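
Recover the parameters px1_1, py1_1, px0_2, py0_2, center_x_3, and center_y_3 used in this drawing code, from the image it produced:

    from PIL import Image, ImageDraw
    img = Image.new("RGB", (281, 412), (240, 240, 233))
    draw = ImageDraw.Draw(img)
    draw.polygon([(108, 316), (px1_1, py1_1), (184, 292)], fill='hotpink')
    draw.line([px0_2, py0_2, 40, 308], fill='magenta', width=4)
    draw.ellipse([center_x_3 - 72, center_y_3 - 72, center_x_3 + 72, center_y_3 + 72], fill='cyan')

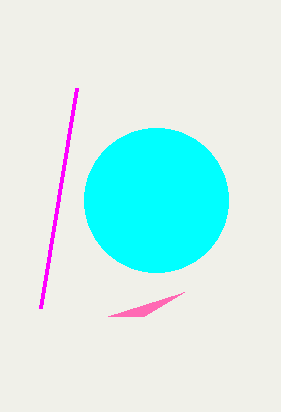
px1_1 = 144; py1_1 = 316; px0_2 = 76; py0_2 = 88; center_x_3 = 156; center_y_3 = 200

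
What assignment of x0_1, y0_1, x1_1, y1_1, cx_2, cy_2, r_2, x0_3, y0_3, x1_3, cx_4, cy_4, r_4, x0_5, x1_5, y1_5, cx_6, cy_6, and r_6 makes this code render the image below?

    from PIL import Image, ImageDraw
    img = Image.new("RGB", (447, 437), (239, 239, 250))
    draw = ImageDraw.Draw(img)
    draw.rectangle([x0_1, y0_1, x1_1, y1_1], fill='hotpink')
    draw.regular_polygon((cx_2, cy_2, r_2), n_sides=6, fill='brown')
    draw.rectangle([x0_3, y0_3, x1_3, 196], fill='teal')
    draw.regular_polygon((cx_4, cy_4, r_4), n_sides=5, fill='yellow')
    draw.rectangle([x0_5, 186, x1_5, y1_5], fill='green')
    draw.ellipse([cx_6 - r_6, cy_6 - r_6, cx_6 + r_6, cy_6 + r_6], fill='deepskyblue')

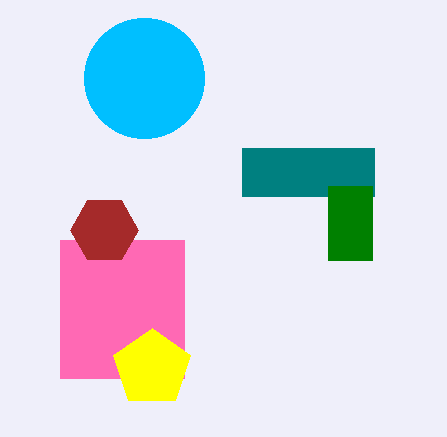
x0_1 = 60, y0_1 = 240, x1_1 = 184, y1_1 = 378, cx_2 = 104, cy_2 = 230, r_2 = 34, x0_3 = 242, y0_3 = 148, x1_3 = 374, cx_4 = 152, cy_4 = 368, r_4 = 40, x0_5 = 328, x1_5 = 372, y1_5 = 260, cx_6 = 144, cy_6 = 78, r_6 = 60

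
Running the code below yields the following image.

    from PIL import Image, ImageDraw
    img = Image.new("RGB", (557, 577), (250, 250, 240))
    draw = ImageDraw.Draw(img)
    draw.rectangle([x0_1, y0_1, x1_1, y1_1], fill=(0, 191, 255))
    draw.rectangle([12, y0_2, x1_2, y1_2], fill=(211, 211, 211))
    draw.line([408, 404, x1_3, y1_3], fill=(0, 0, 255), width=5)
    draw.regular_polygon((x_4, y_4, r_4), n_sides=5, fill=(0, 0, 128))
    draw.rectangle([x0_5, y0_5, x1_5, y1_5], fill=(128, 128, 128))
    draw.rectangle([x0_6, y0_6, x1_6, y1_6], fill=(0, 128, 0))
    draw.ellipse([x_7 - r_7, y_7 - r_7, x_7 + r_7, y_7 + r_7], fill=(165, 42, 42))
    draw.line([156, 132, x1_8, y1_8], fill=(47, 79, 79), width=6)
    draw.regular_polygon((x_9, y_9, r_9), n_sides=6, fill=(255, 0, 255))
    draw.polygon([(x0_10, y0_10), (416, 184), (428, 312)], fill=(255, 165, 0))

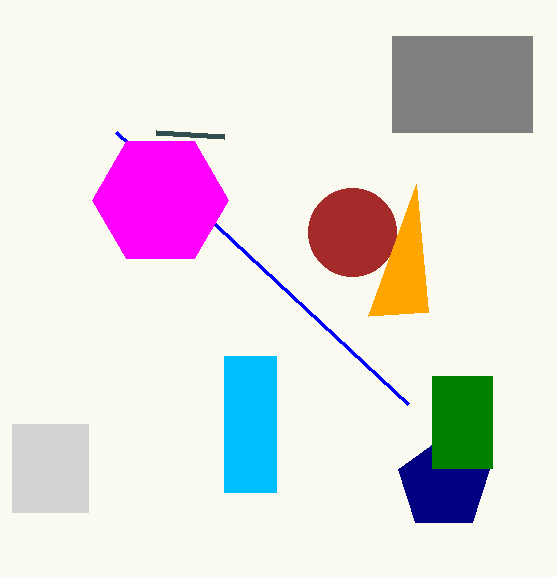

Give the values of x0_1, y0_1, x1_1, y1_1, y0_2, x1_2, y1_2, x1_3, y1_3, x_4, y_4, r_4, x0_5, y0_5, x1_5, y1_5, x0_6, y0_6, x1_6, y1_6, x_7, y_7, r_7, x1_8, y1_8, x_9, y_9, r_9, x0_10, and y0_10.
x0_1 = 224
y0_1 = 356
x1_1 = 276
y1_1 = 492
y0_2 = 424
x1_2 = 88
y1_2 = 512
x1_3 = 116
y1_3 = 132
x_4 = 444
y_4 = 484
r_4 = 48
x0_5 = 392
y0_5 = 36
x1_5 = 532
y1_5 = 132
x0_6 = 432
y0_6 = 376
x1_6 = 492
y1_6 = 468
x_7 = 352
y_7 = 232
r_7 = 44
x1_8 = 224
y1_8 = 136
x_9 = 160
y_9 = 200
r_9 = 68
x0_10 = 368
y0_10 = 316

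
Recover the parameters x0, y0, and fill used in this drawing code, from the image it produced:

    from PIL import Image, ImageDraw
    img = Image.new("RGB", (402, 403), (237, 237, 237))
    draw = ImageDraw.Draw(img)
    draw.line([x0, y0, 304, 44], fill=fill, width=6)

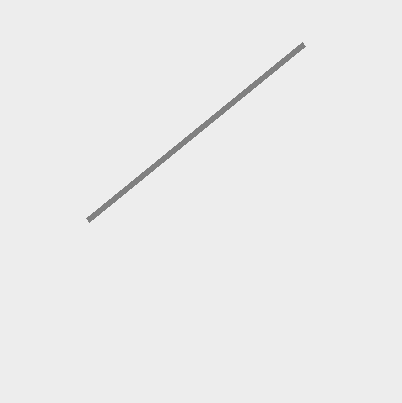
x0 = 88, y0 = 220, fill = 'gray'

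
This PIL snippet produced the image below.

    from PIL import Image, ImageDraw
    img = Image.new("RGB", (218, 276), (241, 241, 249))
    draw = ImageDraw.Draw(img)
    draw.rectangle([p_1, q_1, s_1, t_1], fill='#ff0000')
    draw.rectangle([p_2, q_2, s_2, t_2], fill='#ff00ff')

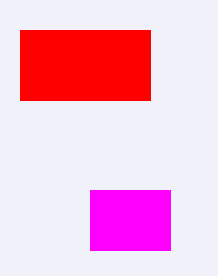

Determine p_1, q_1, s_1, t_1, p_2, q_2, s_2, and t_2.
p_1 = 20
q_1 = 30
s_1 = 150
t_1 = 100
p_2 = 90
q_2 = 190
s_2 = 170
t_2 = 250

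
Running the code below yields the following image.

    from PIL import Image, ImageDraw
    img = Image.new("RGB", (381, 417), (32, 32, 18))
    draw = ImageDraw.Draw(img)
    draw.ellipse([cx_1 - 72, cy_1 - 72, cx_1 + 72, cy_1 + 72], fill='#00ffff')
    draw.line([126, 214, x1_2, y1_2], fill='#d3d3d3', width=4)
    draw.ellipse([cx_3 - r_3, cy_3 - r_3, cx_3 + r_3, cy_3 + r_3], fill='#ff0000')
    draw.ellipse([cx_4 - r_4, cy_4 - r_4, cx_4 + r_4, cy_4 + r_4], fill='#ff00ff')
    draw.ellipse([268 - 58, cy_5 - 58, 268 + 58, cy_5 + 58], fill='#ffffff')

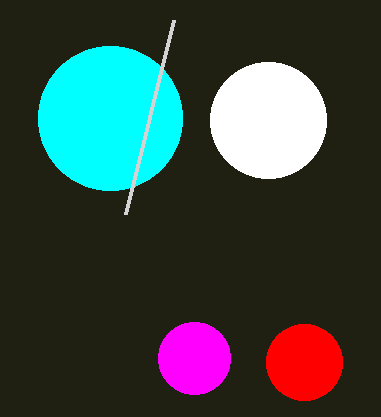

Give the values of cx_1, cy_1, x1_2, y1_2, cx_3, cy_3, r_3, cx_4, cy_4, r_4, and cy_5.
cx_1 = 110; cy_1 = 118; x1_2 = 174; y1_2 = 20; cx_3 = 304; cy_3 = 362; r_3 = 38; cx_4 = 194; cy_4 = 358; r_4 = 36; cy_5 = 120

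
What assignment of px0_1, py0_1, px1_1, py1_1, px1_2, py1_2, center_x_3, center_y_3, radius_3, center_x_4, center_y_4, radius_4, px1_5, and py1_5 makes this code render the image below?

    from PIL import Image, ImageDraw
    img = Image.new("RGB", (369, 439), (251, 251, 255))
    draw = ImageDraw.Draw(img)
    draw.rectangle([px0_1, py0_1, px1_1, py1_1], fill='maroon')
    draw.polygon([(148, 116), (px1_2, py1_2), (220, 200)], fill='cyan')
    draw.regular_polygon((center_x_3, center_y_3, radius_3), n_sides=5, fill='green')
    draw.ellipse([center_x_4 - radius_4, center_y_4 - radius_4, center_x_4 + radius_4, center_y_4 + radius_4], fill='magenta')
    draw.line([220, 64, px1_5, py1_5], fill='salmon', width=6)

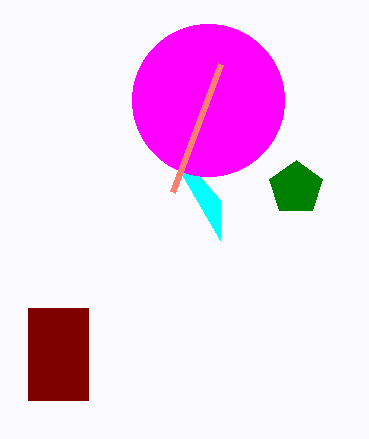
px0_1 = 28, py0_1 = 308, px1_1 = 88, py1_1 = 400, px1_2 = 220, py1_2 = 240, center_x_3 = 296, center_y_3 = 188, radius_3 = 28, center_x_4 = 208, center_y_4 = 100, radius_4 = 76, px1_5 = 172, py1_5 = 192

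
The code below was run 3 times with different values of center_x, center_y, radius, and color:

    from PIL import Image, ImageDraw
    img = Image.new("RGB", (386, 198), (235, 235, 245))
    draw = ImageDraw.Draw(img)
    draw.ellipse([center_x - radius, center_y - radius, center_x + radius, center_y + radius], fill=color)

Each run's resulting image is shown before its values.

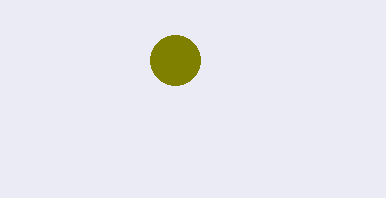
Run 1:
center_x = 175, center_y = 60, radius = 25, color = 'olive'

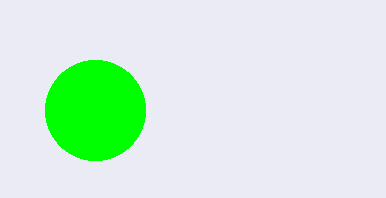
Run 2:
center_x = 95, center_y = 110, radius = 50, color = 'lime'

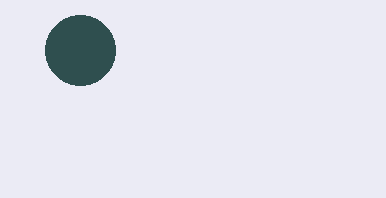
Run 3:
center_x = 80
center_y = 50
radius = 35
color = 'darkslategray'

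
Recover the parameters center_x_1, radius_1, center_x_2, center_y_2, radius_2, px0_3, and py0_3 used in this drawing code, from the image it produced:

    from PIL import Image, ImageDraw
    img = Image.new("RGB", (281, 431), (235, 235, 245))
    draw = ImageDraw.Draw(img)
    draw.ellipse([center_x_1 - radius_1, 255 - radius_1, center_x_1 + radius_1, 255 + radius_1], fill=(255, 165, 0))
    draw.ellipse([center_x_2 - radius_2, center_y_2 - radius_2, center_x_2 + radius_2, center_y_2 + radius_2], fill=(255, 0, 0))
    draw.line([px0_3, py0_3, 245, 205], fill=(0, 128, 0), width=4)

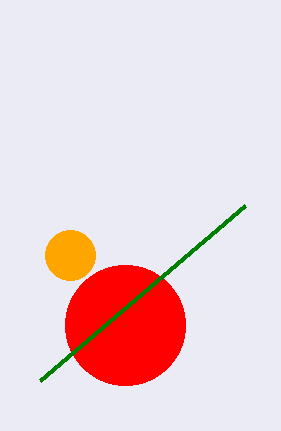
center_x_1 = 70
radius_1 = 25
center_x_2 = 125
center_y_2 = 325
radius_2 = 60
px0_3 = 40
py0_3 = 380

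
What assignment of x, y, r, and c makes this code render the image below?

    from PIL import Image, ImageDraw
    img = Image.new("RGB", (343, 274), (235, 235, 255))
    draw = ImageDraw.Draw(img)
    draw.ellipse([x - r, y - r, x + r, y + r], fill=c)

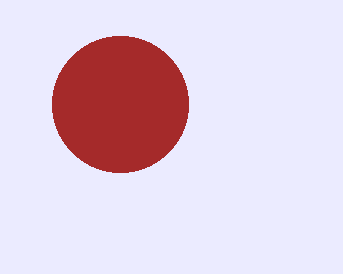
x = 120
y = 104
r = 68
c = 'brown'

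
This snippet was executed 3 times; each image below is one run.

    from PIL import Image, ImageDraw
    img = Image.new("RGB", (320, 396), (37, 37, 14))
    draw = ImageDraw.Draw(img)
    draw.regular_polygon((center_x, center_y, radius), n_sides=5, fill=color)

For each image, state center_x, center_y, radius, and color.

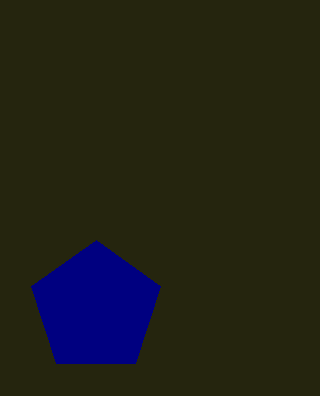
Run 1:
center_x = 96; center_y = 308; radius = 68; color = 'navy'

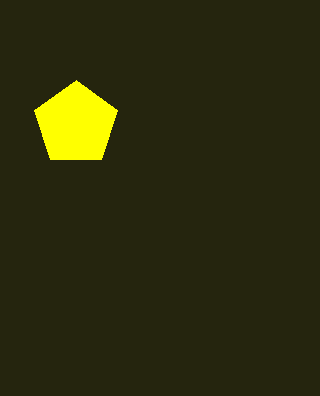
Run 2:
center_x = 76
center_y = 124
radius = 44
color = 'yellow'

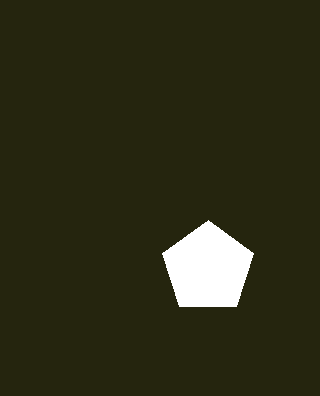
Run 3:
center_x = 208, center_y = 268, radius = 48, color = 'white'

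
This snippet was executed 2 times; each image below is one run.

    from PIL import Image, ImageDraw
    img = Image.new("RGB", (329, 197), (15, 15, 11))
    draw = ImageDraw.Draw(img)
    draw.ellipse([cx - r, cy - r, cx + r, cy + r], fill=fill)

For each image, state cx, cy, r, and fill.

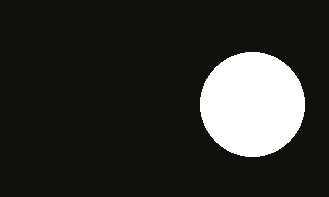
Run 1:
cx = 252, cy = 104, r = 52, fill = 'white'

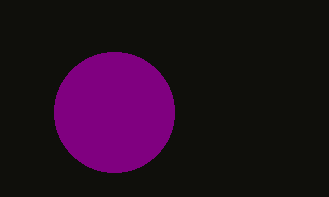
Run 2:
cx = 114
cy = 112
r = 60
fill = 'purple'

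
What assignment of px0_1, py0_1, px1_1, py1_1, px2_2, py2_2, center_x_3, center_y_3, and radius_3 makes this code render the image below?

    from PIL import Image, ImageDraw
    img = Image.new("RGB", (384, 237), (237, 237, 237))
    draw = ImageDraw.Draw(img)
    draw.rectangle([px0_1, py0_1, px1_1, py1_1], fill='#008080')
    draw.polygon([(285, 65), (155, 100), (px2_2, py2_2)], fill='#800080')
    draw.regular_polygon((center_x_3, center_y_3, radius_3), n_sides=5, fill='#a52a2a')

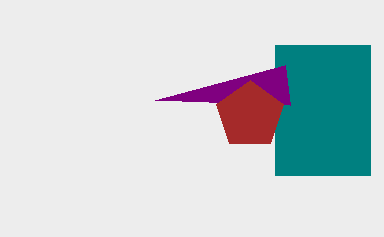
px0_1 = 275
py0_1 = 45
px1_1 = 370
py1_1 = 175
px2_2 = 290
py2_2 = 105
center_x_3 = 250
center_y_3 = 115
radius_3 = 35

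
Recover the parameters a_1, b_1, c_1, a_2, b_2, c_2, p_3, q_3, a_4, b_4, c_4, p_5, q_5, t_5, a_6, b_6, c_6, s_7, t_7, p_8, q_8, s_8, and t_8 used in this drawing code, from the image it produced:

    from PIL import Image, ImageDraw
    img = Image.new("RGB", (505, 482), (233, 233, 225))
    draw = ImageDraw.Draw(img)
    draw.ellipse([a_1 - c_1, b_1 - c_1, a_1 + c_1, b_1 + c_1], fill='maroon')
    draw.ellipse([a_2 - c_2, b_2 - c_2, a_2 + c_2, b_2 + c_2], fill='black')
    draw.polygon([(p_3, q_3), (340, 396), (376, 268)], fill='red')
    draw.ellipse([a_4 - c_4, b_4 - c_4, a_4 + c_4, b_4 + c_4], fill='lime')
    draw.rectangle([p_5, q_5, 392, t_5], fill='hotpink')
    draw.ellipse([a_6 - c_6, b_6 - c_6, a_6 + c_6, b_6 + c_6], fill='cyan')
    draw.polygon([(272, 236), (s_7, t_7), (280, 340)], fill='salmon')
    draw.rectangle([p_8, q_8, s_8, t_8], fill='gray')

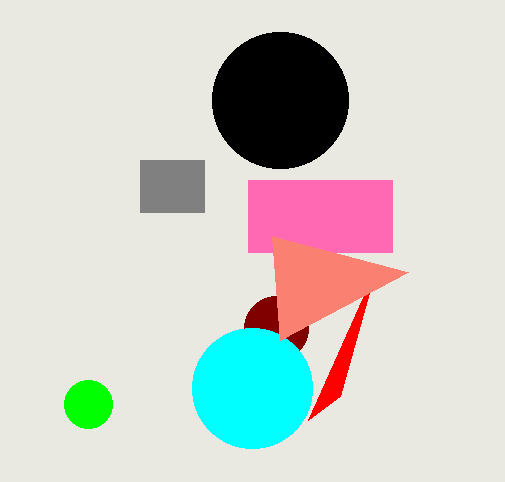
a_1 = 276, b_1 = 328, c_1 = 32, a_2 = 280, b_2 = 100, c_2 = 68, p_3 = 308, q_3 = 420, a_4 = 88, b_4 = 404, c_4 = 24, p_5 = 248, q_5 = 180, t_5 = 252, a_6 = 252, b_6 = 388, c_6 = 60, s_7 = 408, t_7 = 272, p_8 = 140, q_8 = 160, s_8 = 204, t_8 = 212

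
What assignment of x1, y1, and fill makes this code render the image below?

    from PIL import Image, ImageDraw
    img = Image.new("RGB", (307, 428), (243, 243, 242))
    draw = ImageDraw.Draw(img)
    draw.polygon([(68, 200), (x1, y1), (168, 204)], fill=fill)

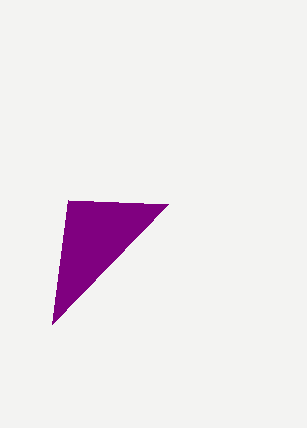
x1 = 52, y1 = 324, fill = 'purple'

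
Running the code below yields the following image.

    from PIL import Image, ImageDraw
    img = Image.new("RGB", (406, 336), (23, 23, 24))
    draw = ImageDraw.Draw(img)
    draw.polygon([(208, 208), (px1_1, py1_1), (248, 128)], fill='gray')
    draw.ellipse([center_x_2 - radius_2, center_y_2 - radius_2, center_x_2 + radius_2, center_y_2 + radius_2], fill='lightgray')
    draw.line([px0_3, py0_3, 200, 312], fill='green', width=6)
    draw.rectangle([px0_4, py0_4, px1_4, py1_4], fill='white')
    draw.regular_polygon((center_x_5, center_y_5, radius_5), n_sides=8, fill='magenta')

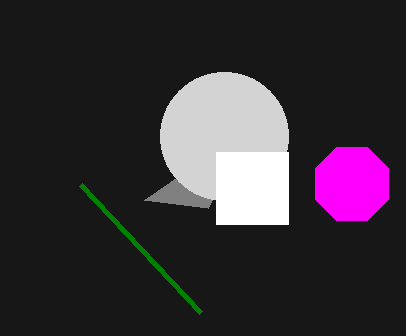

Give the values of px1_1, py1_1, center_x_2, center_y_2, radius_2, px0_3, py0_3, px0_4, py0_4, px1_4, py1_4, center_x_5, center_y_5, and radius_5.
px1_1 = 144, py1_1 = 200, center_x_2 = 224, center_y_2 = 136, radius_2 = 64, px0_3 = 80, py0_3 = 184, px0_4 = 216, py0_4 = 152, px1_4 = 288, py1_4 = 224, center_x_5 = 352, center_y_5 = 184, radius_5 = 40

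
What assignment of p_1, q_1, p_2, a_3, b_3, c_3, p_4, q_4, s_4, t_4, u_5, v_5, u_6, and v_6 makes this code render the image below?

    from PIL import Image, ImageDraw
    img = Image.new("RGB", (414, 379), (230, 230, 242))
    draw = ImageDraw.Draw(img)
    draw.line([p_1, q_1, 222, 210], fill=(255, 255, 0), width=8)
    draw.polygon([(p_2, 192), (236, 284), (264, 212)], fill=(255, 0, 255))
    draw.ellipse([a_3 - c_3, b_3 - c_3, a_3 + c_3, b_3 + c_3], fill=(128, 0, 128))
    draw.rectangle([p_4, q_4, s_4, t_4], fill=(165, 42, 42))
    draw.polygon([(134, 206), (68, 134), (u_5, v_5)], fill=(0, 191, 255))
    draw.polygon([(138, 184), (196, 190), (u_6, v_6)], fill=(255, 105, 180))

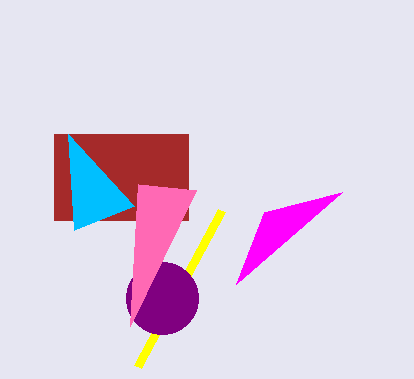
p_1 = 138; q_1 = 366; p_2 = 342; a_3 = 162; b_3 = 298; c_3 = 36; p_4 = 54; q_4 = 134; s_4 = 188; t_4 = 220; u_5 = 74; v_5 = 230; u_6 = 130; v_6 = 326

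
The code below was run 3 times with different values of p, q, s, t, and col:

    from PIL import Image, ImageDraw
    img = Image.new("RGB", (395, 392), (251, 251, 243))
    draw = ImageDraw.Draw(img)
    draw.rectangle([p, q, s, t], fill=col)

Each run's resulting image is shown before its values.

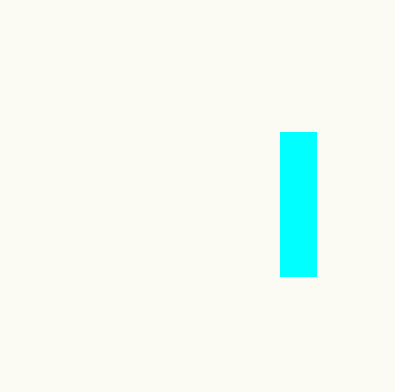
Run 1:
p = 280, q = 132, s = 316, t = 276, col = 'cyan'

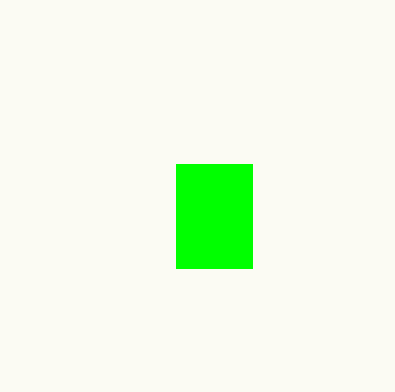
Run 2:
p = 176, q = 164, s = 252, t = 268, col = 'lime'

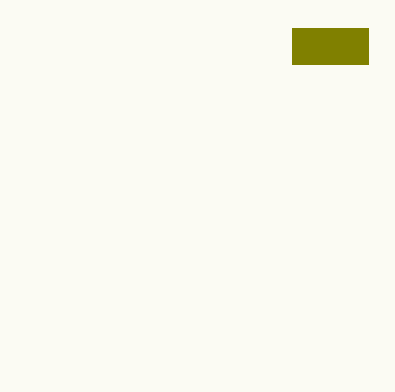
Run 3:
p = 292
q = 28
s = 368
t = 64
col = 'olive'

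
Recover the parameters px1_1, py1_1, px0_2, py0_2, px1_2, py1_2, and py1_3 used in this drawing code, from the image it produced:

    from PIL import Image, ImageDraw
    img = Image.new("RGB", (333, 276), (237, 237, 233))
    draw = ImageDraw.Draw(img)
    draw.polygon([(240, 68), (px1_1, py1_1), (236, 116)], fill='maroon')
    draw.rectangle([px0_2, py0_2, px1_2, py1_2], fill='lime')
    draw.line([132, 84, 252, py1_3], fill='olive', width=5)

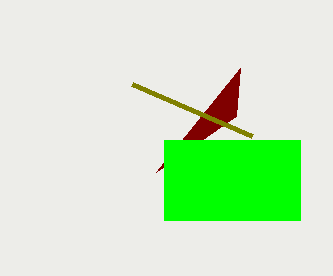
px1_1 = 156; py1_1 = 172; px0_2 = 164; py0_2 = 140; px1_2 = 300; py1_2 = 220; py1_3 = 136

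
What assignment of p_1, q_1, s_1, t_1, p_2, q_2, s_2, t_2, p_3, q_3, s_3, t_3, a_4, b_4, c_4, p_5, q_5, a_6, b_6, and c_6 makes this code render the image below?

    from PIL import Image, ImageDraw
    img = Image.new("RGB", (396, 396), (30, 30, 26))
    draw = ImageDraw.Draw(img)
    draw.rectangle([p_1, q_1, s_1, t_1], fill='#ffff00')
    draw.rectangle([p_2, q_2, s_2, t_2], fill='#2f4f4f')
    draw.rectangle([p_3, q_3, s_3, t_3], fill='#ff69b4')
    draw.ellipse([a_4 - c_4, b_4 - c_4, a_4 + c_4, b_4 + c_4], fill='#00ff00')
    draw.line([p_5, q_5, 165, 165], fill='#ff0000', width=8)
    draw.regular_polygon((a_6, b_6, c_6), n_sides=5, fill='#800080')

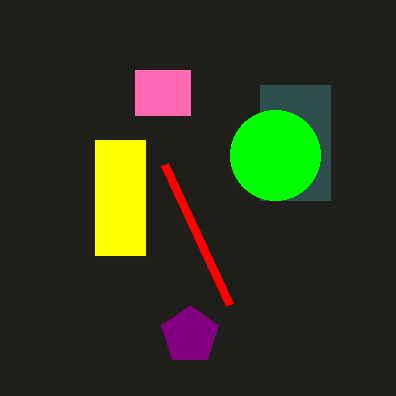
p_1 = 95; q_1 = 140; s_1 = 145; t_1 = 255; p_2 = 260; q_2 = 85; s_2 = 330; t_2 = 200; p_3 = 135; q_3 = 70; s_3 = 190; t_3 = 115; a_4 = 275; b_4 = 155; c_4 = 45; p_5 = 230; q_5 = 305; a_6 = 190; b_6 = 335; c_6 = 30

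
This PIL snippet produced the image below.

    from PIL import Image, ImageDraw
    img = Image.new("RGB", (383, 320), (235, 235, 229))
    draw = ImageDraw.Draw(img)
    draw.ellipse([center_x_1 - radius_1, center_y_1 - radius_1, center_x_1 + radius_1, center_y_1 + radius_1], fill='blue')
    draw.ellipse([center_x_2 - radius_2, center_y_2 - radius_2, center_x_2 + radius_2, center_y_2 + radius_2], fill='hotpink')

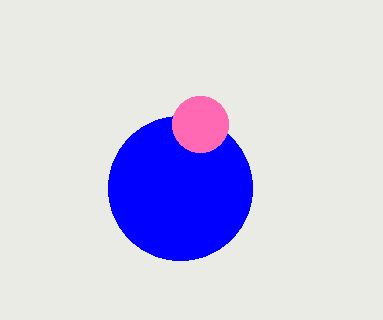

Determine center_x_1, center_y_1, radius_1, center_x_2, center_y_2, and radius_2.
center_x_1 = 180; center_y_1 = 188; radius_1 = 72; center_x_2 = 200; center_y_2 = 124; radius_2 = 28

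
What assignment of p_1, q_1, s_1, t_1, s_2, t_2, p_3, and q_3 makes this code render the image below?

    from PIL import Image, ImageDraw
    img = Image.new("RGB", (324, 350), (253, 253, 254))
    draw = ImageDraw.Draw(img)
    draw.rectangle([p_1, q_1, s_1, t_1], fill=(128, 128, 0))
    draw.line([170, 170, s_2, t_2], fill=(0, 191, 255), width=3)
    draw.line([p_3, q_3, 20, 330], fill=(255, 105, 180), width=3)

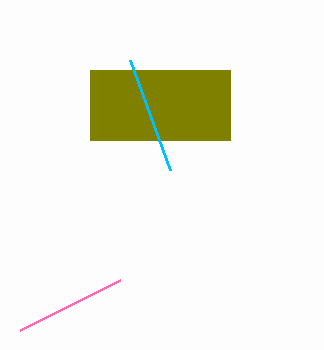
p_1 = 90
q_1 = 70
s_1 = 230
t_1 = 140
s_2 = 130
t_2 = 60
p_3 = 120
q_3 = 280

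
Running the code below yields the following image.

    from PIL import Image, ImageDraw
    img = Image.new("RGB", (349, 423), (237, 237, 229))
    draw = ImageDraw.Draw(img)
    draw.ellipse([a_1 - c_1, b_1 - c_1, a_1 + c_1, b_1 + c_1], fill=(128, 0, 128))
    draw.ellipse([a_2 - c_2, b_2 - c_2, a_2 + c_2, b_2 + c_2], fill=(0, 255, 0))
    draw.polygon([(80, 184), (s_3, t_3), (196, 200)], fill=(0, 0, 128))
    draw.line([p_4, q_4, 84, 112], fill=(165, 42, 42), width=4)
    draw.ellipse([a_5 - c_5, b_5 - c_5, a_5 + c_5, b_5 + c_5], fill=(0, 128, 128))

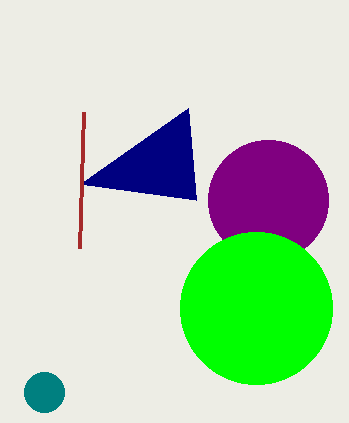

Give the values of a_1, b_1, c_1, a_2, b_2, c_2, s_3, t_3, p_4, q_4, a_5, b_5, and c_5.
a_1 = 268; b_1 = 200; c_1 = 60; a_2 = 256; b_2 = 308; c_2 = 76; s_3 = 188; t_3 = 108; p_4 = 80; q_4 = 248; a_5 = 44; b_5 = 392; c_5 = 20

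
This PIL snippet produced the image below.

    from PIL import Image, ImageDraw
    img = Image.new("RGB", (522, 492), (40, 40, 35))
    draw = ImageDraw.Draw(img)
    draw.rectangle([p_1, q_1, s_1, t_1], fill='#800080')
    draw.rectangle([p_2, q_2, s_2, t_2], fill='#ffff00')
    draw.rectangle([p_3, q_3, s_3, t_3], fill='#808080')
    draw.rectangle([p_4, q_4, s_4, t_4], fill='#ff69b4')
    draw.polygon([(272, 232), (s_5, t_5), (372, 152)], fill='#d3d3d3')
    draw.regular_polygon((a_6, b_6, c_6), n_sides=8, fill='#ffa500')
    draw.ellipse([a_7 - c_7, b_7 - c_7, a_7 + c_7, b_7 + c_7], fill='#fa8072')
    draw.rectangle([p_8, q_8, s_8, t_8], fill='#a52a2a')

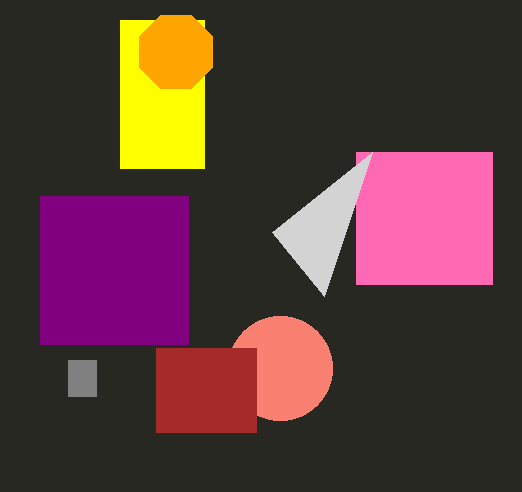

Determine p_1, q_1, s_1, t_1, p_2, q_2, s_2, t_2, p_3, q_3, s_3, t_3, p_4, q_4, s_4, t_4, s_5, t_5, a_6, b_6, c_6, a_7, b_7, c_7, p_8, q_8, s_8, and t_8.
p_1 = 40, q_1 = 196, s_1 = 188, t_1 = 344, p_2 = 120, q_2 = 20, s_2 = 204, t_2 = 168, p_3 = 68, q_3 = 360, s_3 = 96, t_3 = 396, p_4 = 356, q_4 = 152, s_4 = 492, t_4 = 284, s_5 = 324, t_5 = 296, a_6 = 176, b_6 = 52, c_6 = 40, a_7 = 280, b_7 = 368, c_7 = 52, p_8 = 156, q_8 = 348, s_8 = 256, t_8 = 432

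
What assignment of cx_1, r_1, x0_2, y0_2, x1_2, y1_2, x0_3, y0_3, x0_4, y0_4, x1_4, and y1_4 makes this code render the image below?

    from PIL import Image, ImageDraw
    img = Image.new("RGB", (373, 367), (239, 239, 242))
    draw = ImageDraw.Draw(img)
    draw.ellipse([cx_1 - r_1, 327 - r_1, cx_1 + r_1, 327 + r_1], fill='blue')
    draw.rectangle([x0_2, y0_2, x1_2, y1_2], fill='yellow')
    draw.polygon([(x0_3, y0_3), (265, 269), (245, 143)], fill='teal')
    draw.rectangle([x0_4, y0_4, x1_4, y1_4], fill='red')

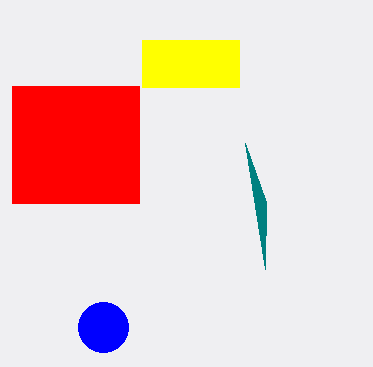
cx_1 = 103
r_1 = 25
x0_2 = 142
y0_2 = 40
x1_2 = 239
y1_2 = 87
x0_3 = 266
y0_3 = 202
x0_4 = 12
y0_4 = 86
x1_4 = 139
y1_4 = 203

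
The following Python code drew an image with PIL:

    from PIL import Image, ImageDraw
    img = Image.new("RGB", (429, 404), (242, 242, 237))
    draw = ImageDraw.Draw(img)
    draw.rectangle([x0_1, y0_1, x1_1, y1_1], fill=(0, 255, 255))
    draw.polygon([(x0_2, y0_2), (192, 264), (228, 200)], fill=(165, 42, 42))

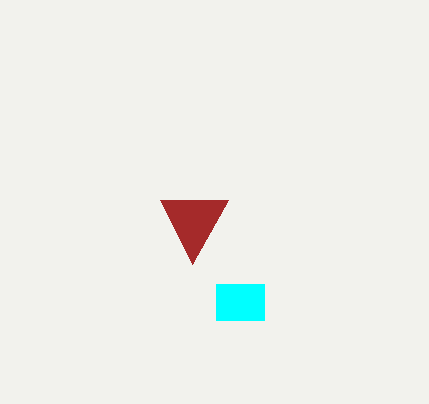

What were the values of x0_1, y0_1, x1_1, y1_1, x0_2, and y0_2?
x0_1 = 216
y0_1 = 284
x1_1 = 264
y1_1 = 320
x0_2 = 160
y0_2 = 200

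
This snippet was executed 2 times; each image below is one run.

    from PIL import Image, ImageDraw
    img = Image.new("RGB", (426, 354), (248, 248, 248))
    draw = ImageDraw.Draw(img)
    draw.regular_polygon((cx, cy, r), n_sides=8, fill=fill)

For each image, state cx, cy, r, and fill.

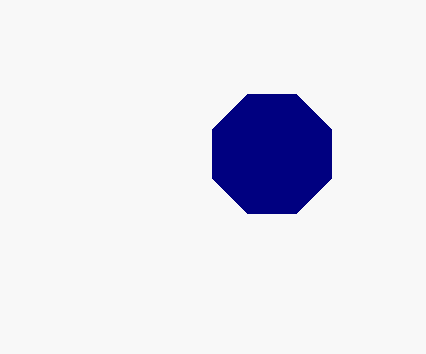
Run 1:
cx = 272
cy = 154
r = 64
fill = 'navy'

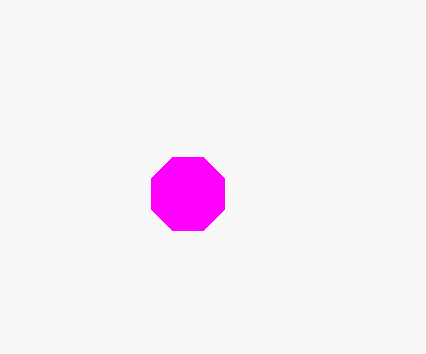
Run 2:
cx = 188
cy = 194
r = 40
fill = 'magenta'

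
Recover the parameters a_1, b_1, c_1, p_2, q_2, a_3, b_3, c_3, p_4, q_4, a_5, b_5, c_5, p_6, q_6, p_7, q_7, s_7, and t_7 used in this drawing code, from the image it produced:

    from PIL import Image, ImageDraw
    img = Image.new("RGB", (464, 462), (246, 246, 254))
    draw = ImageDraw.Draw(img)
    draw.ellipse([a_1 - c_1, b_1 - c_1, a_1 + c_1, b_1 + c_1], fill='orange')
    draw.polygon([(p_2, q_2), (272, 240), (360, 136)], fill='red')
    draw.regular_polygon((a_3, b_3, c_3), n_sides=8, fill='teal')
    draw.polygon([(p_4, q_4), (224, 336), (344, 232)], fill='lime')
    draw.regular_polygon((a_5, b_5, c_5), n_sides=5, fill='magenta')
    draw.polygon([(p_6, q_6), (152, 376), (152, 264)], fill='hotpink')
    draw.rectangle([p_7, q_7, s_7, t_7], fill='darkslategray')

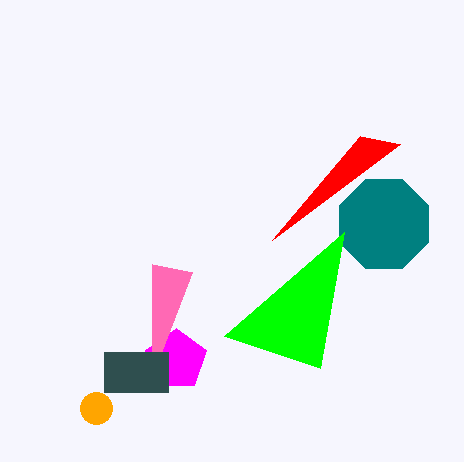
a_1 = 96
b_1 = 408
c_1 = 16
p_2 = 400
q_2 = 144
a_3 = 384
b_3 = 224
c_3 = 48
p_4 = 320
q_4 = 368
a_5 = 176
b_5 = 360
c_5 = 32
p_6 = 192
q_6 = 272
p_7 = 104
q_7 = 352
s_7 = 168
t_7 = 392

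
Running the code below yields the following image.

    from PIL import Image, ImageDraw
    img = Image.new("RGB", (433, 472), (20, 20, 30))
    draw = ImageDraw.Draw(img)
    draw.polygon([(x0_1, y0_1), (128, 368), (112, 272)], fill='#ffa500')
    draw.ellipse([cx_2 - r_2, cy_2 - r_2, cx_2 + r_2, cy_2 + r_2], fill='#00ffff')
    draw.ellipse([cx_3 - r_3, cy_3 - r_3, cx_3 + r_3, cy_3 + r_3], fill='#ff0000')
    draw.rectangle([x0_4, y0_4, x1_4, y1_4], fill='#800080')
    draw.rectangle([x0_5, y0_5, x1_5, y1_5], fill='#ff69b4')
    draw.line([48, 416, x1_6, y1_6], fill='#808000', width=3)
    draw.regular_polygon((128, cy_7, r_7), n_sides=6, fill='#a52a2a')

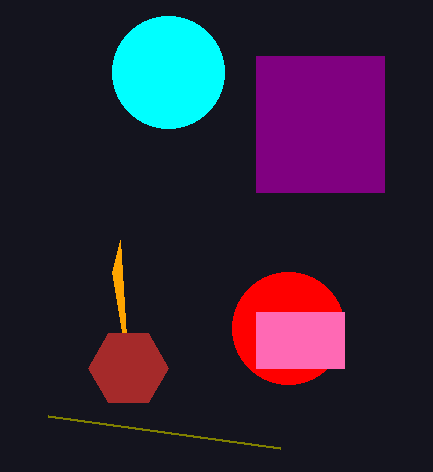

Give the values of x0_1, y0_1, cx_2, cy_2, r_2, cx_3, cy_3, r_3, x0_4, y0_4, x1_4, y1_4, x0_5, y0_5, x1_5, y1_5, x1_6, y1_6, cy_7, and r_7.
x0_1 = 120
y0_1 = 240
cx_2 = 168
cy_2 = 72
r_2 = 56
cx_3 = 288
cy_3 = 328
r_3 = 56
x0_4 = 256
y0_4 = 56
x1_4 = 384
y1_4 = 192
x0_5 = 256
y0_5 = 312
x1_5 = 344
y1_5 = 368
x1_6 = 280
y1_6 = 448
cy_7 = 368
r_7 = 40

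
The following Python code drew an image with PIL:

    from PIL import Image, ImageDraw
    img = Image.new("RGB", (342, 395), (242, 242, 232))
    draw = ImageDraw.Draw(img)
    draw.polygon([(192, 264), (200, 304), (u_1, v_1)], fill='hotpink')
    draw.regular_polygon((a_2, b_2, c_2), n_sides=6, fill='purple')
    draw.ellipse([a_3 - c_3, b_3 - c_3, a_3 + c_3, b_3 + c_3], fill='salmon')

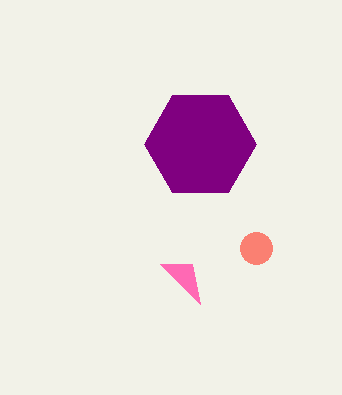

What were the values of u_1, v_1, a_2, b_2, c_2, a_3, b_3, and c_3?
u_1 = 160
v_1 = 264
a_2 = 200
b_2 = 144
c_2 = 56
a_3 = 256
b_3 = 248
c_3 = 16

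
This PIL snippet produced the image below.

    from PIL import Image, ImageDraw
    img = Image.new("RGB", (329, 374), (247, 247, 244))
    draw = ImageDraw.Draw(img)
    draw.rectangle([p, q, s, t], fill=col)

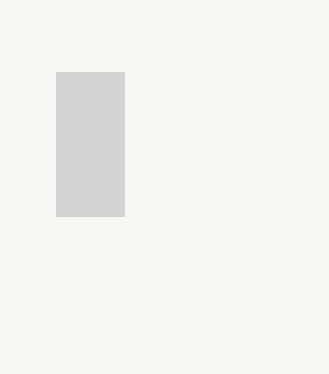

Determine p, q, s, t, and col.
p = 56; q = 72; s = 124; t = 216; col = 'lightgray'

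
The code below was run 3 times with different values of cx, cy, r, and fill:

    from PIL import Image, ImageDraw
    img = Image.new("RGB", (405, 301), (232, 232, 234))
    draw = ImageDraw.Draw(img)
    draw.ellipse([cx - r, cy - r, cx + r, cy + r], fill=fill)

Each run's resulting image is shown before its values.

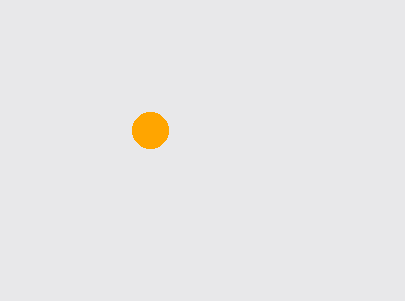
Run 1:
cx = 150, cy = 130, r = 18, fill = 'orange'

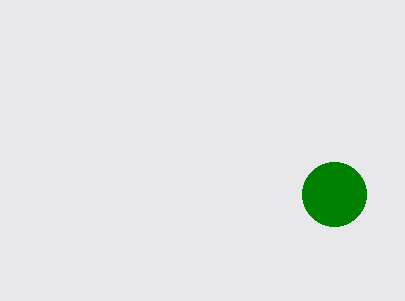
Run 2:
cx = 334; cy = 194; r = 32; fill = 'green'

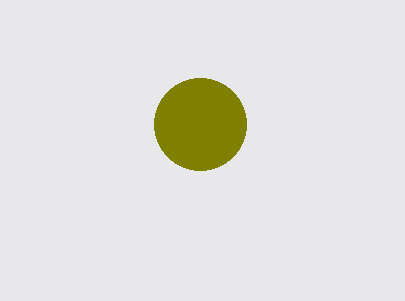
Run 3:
cx = 200; cy = 124; r = 46; fill = 'olive'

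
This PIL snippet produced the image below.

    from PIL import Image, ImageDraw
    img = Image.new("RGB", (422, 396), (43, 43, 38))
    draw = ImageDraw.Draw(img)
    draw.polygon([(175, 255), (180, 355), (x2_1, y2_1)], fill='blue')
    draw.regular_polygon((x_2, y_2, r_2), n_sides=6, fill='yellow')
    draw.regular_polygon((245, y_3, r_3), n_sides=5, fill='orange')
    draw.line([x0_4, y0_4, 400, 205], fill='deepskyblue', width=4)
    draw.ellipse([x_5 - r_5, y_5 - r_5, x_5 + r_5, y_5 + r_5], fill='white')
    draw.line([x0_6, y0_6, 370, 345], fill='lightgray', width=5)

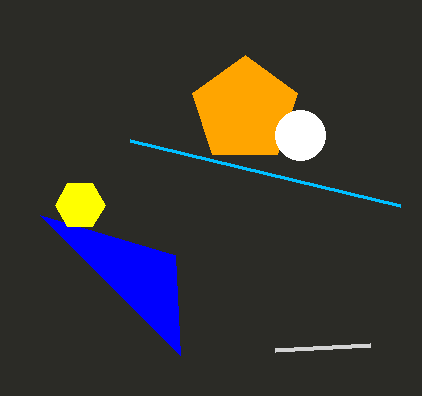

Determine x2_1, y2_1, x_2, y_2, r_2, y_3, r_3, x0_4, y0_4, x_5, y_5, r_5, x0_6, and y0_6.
x2_1 = 40; y2_1 = 215; x_2 = 80; y_2 = 205; r_2 = 25; y_3 = 110; r_3 = 55; x0_4 = 130; y0_4 = 140; x_5 = 300; y_5 = 135; r_5 = 25; x0_6 = 275; y0_6 = 350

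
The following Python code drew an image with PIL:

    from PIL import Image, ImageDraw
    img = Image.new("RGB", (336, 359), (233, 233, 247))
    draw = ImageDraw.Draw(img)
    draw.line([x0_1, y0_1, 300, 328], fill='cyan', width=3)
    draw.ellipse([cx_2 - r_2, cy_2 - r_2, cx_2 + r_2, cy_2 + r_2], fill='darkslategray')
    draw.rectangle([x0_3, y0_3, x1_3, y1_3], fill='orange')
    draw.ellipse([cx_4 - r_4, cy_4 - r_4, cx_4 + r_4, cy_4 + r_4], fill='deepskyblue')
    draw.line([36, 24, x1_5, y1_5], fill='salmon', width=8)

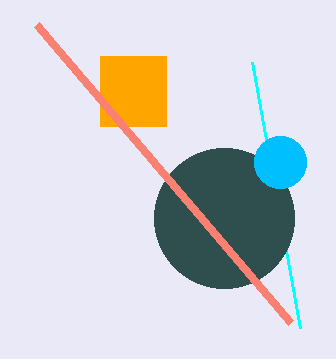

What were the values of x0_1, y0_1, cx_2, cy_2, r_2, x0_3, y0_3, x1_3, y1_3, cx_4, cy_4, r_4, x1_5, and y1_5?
x0_1 = 252, y0_1 = 62, cx_2 = 224, cy_2 = 218, r_2 = 70, x0_3 = 100, y0_3 = 56, x1_3 = 166, y1_3 = 126, cx_4 = 280, cy_4 = 162, r_4 = 26, x1_5 = 290, y1_5 = 322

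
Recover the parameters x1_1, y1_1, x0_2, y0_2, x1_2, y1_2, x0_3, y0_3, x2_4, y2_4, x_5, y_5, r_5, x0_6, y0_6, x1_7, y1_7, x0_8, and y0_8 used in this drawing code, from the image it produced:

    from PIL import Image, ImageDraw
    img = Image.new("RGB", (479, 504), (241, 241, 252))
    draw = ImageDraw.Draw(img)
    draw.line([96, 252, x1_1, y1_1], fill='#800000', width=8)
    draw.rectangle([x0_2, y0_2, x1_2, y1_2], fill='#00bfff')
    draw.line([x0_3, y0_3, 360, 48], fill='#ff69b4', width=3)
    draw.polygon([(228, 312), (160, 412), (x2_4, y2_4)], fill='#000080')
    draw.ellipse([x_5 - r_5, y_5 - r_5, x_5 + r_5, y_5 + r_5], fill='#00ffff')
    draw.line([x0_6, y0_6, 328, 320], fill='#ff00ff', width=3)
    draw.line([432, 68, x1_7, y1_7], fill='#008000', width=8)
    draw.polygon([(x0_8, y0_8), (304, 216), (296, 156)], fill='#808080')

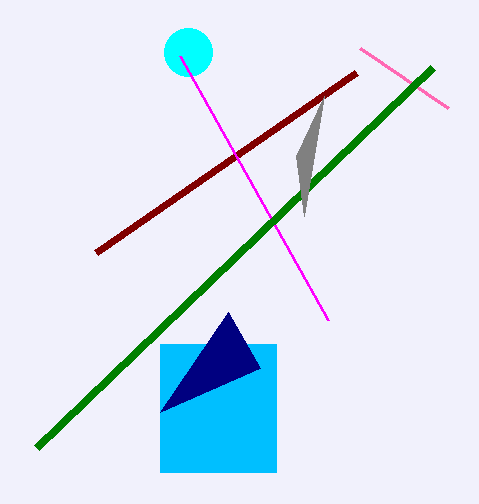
x1_1 = 356
y1_1 = 72
x0_2 = 160
y0_2 = 344
x1_2 = 276
y1_2 = 472
x0_3 = 448
y0_3 = 108
x2_4 = 260
y2_4 = 368
x_5 = 188
y_5 = 52
r_5 = 24
x0_6 = 180
y0_6 = 56
x1_7 = 36
y1_7 = 448
x0_8 = 324
y0_8 = 96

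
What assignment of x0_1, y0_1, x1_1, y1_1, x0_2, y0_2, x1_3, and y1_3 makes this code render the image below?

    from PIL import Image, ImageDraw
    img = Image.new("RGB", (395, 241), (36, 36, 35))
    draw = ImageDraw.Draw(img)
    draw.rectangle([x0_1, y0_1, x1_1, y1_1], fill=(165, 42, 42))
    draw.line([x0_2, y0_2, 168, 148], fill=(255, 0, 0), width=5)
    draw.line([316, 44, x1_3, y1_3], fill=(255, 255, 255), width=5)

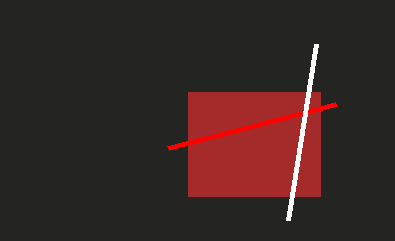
x0_1 = 188
y0_1 = 92
x1_1 = 320
y1_1 = 196
x0_2 = 336
y0_2 = 104
x1_3 = 288
y1_3 = 220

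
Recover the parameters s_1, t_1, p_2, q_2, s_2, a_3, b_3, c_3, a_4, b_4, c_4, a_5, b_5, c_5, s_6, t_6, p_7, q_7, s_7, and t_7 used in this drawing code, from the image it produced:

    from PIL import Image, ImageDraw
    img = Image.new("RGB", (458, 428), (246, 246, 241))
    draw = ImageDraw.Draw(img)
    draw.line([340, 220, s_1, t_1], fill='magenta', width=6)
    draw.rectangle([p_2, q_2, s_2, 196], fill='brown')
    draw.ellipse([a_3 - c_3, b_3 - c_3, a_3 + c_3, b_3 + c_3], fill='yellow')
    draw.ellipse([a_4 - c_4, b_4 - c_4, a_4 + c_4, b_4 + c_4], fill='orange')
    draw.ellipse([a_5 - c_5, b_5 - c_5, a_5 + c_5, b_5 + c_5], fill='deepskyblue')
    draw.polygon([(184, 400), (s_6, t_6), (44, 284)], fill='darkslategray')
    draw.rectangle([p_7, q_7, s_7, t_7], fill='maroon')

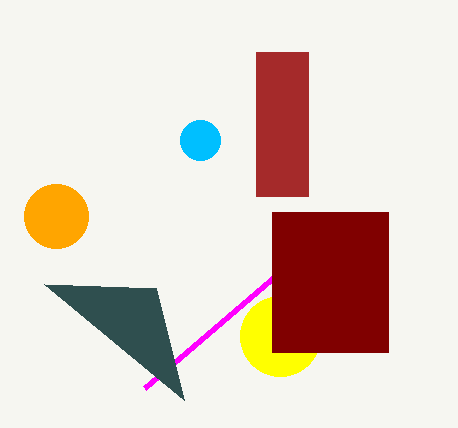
s_1 = 144; t_1 = 388; p_2 = 256; q_2 = 52; s_2 = 308; a_3 = 280; b_3 = 336; c_3 = 40; a_4 = 56; b_4 = 216; c_4 = 32; a_5 = 200; b_5 = 140; c_5 = 20; s_6 = 156; t_6 = 288; p_7 = 272; q_7 = 212; s_7 = 388; t_7 = 352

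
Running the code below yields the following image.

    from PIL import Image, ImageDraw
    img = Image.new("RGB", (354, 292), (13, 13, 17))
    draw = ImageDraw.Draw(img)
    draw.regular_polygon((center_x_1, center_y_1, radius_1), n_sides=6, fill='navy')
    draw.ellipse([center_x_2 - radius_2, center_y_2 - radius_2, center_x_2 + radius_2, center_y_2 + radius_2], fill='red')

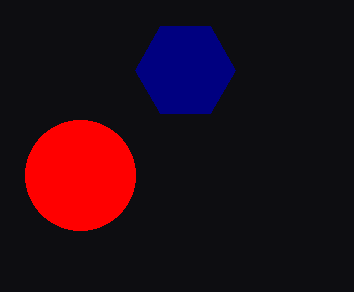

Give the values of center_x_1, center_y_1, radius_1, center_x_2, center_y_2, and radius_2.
center_x_1 = 185; center_y_1 = 70; radius_1 = 50; center_x_2 = 80; center_y_2 = 175; radius_2 = 55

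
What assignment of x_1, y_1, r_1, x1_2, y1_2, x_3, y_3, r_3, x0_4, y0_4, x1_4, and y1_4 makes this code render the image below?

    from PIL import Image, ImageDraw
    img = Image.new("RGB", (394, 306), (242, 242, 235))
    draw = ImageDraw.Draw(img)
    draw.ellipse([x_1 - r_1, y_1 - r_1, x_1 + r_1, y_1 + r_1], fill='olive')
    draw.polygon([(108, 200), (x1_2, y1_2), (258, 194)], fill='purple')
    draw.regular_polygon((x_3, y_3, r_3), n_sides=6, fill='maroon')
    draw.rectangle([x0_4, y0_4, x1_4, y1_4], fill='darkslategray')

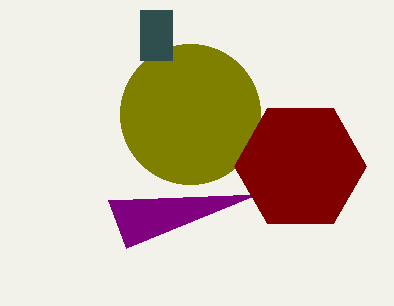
x_1 = 190
y_1 = 114
r_1 = 70
x1_2 = 126
y1_2 = 248
x_3 = 300
y_3 = 166
r_3 = 66
x0_4 = 140
y0_4 = 10
x1_4 = 172
y1_4 = 60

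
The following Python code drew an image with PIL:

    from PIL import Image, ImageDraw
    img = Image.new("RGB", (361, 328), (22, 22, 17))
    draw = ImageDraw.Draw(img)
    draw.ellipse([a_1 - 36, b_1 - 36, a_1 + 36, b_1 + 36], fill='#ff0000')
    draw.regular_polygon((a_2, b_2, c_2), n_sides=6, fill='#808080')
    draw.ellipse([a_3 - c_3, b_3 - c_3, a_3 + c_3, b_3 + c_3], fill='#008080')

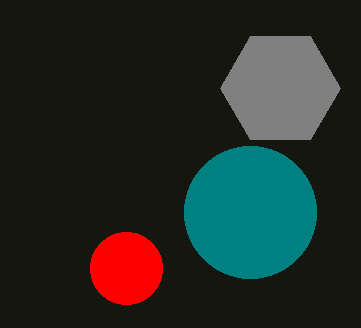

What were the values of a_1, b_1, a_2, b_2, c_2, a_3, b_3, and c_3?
a_1 = 126; b_1 = 268; a_2 = 280; b_2 = 88; c_2 = 60; a_3 = 250; b_3 = 212; c_3 = 66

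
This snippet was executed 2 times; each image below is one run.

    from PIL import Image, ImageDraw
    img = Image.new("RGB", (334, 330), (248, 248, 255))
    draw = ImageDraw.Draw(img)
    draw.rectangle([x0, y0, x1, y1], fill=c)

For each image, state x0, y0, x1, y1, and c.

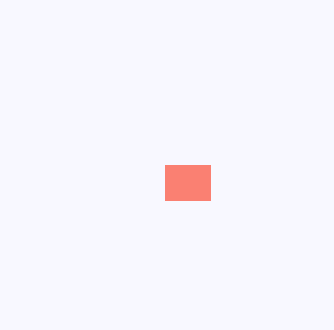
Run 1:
x0 = 165; y0 = 165; x1 = 210; y1 = 200; c = 'salmon'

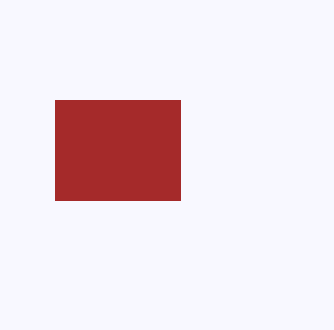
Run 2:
x0 = 55; y0 = 100; x1 = 180; y1 = 200; c = 'brown'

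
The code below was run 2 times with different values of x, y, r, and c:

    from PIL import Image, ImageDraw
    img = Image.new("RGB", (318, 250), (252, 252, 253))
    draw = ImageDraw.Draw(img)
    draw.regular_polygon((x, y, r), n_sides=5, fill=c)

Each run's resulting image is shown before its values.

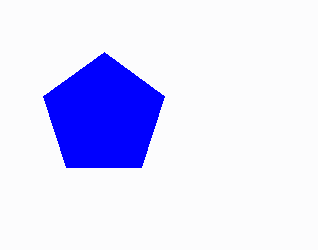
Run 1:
x = 104
y = 116
r = 64
c = 'blue'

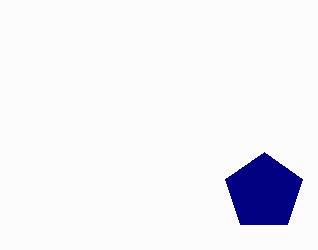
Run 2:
x = 264; y = 192; r = 40; c = 'navy'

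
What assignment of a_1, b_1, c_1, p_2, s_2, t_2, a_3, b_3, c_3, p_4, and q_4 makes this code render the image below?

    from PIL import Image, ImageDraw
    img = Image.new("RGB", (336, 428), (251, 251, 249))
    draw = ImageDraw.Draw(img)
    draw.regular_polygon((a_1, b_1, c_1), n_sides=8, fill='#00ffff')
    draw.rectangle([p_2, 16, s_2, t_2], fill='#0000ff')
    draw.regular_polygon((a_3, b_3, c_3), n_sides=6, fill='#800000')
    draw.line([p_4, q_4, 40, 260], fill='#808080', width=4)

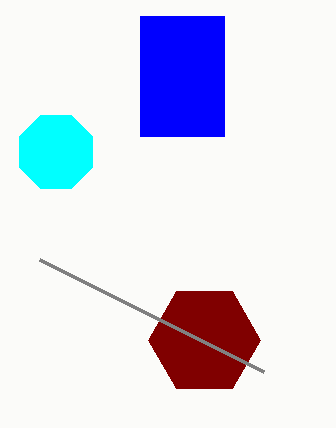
a_1 = 56
b_1 = 152
c_1 = 40
p_2 = 140
s_2 = 224
t_2 = 136
a_3 = 204
b_3 = 340
c_3 = 56
p_4 = 264
q_4 = 372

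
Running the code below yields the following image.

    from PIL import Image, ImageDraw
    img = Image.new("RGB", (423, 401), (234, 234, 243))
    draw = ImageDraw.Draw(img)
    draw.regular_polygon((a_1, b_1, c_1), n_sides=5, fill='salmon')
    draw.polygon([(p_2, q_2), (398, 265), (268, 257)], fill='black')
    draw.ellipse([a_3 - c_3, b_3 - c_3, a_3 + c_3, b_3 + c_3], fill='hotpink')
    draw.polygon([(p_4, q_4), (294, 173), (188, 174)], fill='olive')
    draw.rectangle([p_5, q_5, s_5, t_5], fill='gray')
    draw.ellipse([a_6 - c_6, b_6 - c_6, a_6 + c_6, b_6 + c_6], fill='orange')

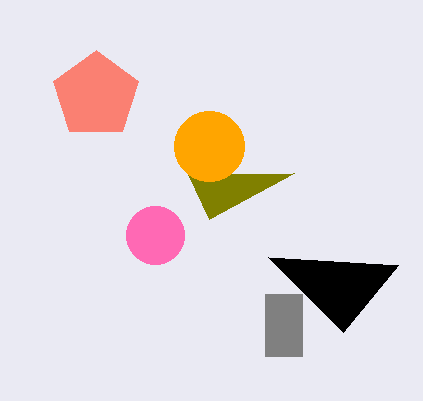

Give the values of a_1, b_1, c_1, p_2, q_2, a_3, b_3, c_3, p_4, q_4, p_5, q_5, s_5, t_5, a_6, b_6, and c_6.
a_1 = 96; b_1 = 95; c_1 = 45; p_2 = 343; q_2 = 332; a_3 = 155; b_3 = 235; c_3 = 29; p_4 = 209; q_4 = 219; p_5 = 265; q_5 = 294; s_5 = 302; t_5 = 356; a_6 = 209; b_6 = 146; c_6 = 35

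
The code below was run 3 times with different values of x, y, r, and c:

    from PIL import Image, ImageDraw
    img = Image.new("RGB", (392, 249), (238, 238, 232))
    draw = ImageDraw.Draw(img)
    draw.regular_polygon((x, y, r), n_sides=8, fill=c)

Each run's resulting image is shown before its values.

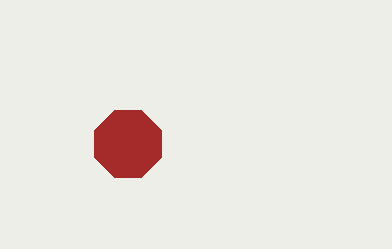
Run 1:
x = 128
y = 144
r = 36
c = 'brown'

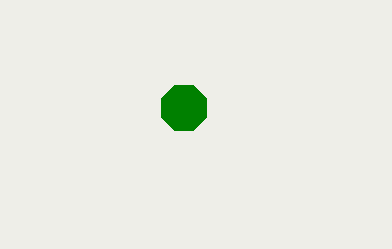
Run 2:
x = 184, y = 108, r = 24, c = 'green'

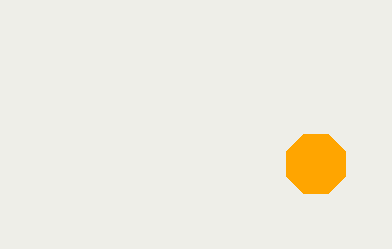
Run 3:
x = 316, y = 164, r = 32, c = 'orange'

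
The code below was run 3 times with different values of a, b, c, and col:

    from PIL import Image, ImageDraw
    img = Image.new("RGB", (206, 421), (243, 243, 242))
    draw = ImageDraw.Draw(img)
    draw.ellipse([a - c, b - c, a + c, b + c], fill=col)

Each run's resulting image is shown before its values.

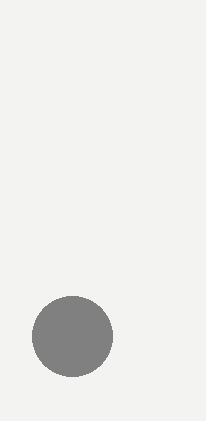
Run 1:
a = 72, b = 336, c = 40, col = 'gray'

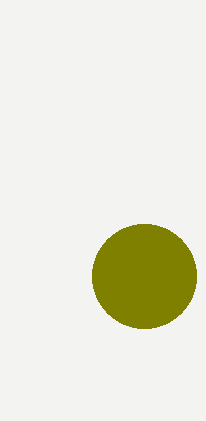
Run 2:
a = 144
b = 276
c = 52
col = 'olive'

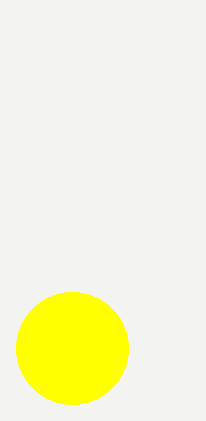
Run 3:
a = 72
b = 348
c = 56
col = 'yellow'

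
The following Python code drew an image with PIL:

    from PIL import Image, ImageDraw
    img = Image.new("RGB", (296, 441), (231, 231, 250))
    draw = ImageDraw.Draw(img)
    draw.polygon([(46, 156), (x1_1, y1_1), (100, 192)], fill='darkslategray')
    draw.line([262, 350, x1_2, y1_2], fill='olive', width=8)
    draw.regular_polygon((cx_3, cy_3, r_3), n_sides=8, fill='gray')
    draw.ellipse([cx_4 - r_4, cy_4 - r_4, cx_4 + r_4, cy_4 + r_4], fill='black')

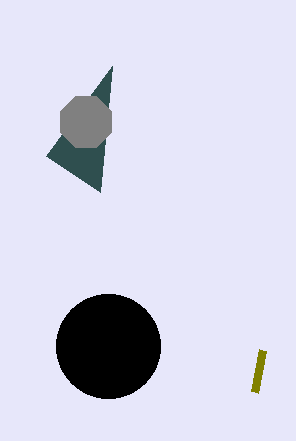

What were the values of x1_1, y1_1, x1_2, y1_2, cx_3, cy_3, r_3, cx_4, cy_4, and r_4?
x1_1 = 112; y1_1 = 66; x1_2 = 254; y1_2 = 392; cx_3 = 86; cy_3 = 122; r_3 = 28; cx_4 = 108; cy_4 = 346; r_4 = 52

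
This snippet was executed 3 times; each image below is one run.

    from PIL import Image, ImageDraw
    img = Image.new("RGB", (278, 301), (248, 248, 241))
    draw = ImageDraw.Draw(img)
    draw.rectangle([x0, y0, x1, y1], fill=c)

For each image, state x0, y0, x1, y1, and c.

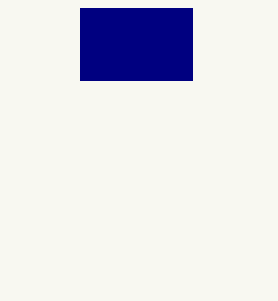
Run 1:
x0 = 80, y0 = 8, x1 = 192, y1 = 80, c = 'navy'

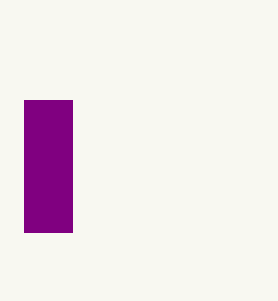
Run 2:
x0 = 24
y0 = 100
x1 = 72
y1 = 232
c = 'purple'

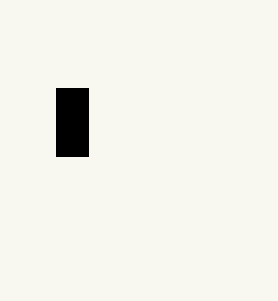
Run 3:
x0 = 56, y0 = 88, x1 = 88, y1 = 156, c = 'black'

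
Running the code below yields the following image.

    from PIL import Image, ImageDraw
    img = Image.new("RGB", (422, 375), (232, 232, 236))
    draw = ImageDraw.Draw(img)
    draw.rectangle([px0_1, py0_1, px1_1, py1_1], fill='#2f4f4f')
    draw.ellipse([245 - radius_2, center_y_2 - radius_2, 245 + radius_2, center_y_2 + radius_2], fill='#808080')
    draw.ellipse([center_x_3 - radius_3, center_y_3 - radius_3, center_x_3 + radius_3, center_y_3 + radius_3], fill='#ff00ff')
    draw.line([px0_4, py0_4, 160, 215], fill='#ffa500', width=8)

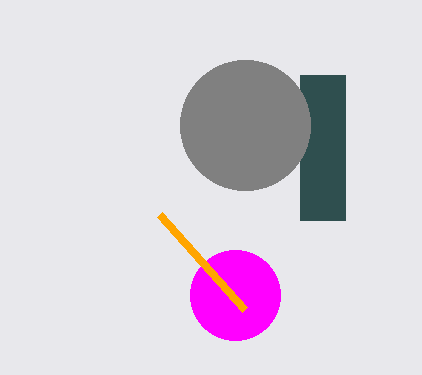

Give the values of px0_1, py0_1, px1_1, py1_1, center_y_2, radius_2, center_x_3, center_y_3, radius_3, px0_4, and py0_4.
px0_1 = 300, py0_1 = 75, px1_1 = 345, py1_1 = 220, center_y_2 = 125, radius_2 = 65, center_x_3 = 235, center_y_3 = 295, radius_3 = 45, px0_4 = 245, py0_4 = 310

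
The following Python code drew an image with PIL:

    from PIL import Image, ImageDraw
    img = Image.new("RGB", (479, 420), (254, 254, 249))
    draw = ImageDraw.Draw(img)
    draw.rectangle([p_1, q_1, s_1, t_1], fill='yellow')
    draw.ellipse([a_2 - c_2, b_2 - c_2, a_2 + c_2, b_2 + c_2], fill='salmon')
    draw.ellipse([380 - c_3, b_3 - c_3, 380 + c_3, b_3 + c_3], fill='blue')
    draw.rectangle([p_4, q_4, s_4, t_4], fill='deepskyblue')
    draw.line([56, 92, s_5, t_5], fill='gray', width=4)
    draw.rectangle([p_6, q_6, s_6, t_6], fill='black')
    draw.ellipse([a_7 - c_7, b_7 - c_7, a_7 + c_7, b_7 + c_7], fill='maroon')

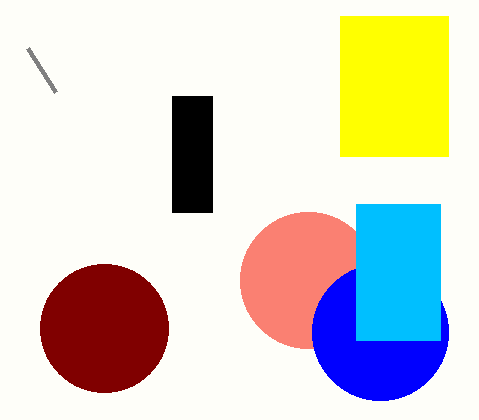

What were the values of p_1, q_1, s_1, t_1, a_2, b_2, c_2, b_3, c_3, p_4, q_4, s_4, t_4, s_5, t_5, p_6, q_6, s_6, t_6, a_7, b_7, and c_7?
p_1 = 340, q_1 = 16, s_1 = 448, t_1 = 156, a_2 = 308, b_2 = 280, c_2 = 68, b_3 = 332, c_3 = 68, p_4 = 356, q_4 = 204, s_4 = 440, t_4 = 340, s_5 = 28, t_5 = 48, p_6 = 172, q_6 = 96, s_6 = 212, t_6 = 212, a_7 = 104, b_7 = 328, c_7 = 64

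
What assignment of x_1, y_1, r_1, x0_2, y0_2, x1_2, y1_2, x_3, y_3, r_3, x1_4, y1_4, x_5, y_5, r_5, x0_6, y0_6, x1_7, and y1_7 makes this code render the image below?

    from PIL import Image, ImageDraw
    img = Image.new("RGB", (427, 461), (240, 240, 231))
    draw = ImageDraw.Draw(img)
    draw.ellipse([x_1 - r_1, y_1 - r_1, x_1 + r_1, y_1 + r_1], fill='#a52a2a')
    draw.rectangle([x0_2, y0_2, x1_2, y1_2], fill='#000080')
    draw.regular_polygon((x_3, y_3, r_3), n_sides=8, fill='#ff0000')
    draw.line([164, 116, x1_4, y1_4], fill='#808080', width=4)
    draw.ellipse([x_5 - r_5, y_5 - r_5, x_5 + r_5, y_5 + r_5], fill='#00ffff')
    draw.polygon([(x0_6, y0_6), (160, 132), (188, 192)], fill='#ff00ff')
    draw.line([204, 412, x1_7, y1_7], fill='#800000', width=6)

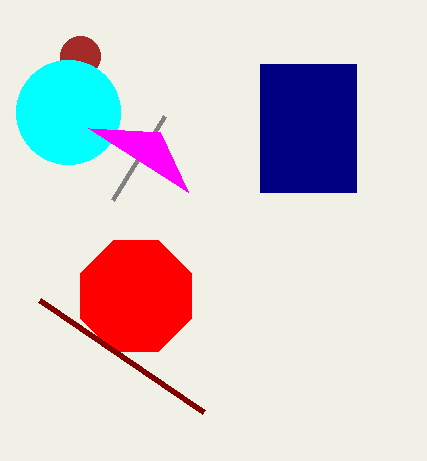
x_1 = 80
y_1 = 56
r_1 = 20
x0_2 = 260
y0_2 = 64
x1_2 = 356
y1_2 = 192
x_3 = 136
y_3 = 296
r_3 = 60
x1_4 = 112
y1_4 = 200
x_5 = 68
y_5 = 112
r_5 = 52
x0_6 = 88
y0_6 = 128
x1_7 = 40
y1_7 = 300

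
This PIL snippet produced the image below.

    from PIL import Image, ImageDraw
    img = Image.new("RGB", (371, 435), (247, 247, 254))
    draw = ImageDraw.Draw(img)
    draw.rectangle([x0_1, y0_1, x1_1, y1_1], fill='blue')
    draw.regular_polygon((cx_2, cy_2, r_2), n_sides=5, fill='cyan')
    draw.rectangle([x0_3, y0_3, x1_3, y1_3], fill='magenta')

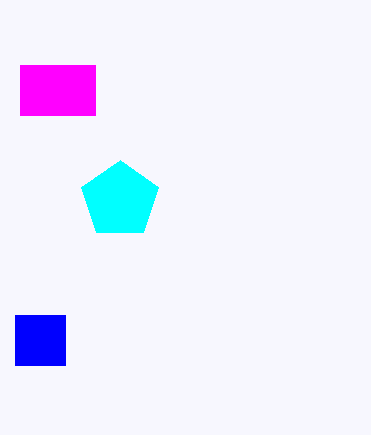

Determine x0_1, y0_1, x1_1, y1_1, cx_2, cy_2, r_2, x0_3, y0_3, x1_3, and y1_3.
x0_1 = 15, y0_1 = 315, x1_1 = 65, y1_1 = 365, cx_2 = 120, cy_2 = 200, r_2 = 40, x0_3 = 20, y0_3 = 65, x1_3 = 95, y1_3 = 115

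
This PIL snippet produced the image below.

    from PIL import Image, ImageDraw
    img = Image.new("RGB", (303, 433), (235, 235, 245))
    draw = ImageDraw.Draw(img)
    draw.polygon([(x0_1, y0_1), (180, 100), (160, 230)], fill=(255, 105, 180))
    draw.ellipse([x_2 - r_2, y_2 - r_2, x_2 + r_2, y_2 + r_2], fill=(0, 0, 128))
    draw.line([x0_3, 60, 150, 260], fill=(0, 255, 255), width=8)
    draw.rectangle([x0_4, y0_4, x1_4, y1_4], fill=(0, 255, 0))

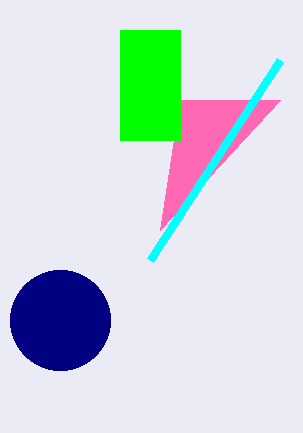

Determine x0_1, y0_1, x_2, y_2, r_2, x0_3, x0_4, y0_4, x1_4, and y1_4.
x0_1 = 280, y0_1 = 100, x_2 = 60, y_2 = 320, r_2 = 50, x0_3 = 280, x0_4 = 120, y0_4 = 30, x1_4 = 180, y1_4 = 140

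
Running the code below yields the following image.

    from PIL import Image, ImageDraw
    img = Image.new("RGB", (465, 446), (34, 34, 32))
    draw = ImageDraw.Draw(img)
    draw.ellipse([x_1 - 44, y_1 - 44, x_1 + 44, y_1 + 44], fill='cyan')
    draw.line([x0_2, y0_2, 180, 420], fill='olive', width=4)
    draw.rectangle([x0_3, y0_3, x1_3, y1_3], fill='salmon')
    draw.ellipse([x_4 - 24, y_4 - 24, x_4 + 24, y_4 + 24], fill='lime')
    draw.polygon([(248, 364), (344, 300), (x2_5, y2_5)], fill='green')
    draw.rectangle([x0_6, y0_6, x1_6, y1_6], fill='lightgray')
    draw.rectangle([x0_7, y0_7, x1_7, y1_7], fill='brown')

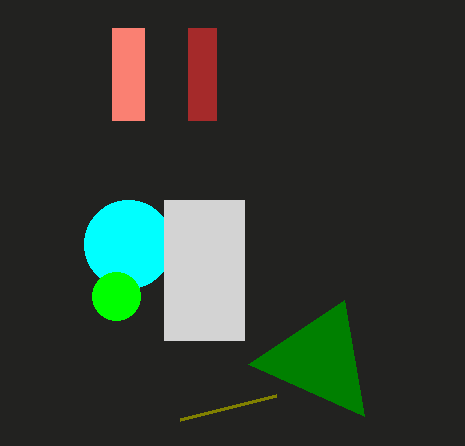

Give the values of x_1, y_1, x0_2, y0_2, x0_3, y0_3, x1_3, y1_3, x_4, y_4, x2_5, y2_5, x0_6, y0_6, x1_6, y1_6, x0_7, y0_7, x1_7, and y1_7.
x_1 = 128, y_1 = 244, x0_2 = 276, y0_2 = 396, x0_3 = 112, y0_3 = 28, x1_3 = 144, y1_3 = 120, x_4 = 116, y_4 = 296, x2_5 = 364, y2_5 = 416, x0_6 = 164, y0_6 = 200, x1_6 = 244, y1_6 = 340, x0_7 = 188, y0_7 = 28, x1_7 = 216, y1_7 = 120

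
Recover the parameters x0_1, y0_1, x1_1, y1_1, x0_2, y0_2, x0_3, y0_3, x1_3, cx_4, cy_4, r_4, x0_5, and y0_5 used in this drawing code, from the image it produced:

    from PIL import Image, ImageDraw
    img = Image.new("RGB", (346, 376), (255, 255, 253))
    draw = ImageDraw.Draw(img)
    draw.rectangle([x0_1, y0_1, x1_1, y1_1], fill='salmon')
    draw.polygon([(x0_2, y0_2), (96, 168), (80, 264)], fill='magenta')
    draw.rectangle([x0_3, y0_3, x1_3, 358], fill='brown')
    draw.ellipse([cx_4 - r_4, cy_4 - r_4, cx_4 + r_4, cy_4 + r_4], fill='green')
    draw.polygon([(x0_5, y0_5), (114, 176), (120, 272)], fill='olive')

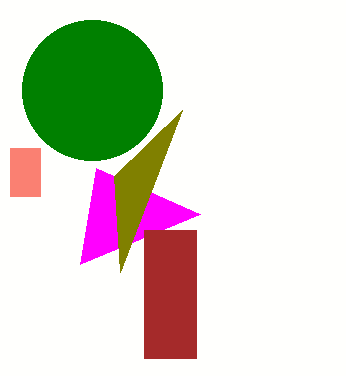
x0_1 = 10; y0_1 = 148; x1_1 = 40; y1_1 = 196; x0_2 = 200; y0_2 = 214; x0_3 = 144; y0_3 = 230; x1_3 = 196; cx_4 = 92; cy_4 = 90; r_4 = 70; x0_5 = 182; y0_5 = 110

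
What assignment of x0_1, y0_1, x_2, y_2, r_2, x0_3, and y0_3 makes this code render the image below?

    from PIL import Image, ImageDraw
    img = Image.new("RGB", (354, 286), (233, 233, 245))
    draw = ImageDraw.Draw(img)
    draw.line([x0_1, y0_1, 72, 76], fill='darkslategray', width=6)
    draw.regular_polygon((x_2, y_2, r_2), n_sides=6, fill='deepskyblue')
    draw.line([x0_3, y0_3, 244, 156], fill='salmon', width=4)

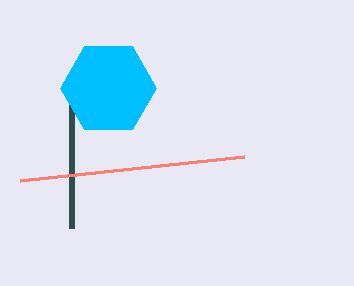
x0_1 = 72, y0_1 = 228, x_2 = 108, y_2 = 88, r_2 = 48, x0_3 = 20, y0_3 = 180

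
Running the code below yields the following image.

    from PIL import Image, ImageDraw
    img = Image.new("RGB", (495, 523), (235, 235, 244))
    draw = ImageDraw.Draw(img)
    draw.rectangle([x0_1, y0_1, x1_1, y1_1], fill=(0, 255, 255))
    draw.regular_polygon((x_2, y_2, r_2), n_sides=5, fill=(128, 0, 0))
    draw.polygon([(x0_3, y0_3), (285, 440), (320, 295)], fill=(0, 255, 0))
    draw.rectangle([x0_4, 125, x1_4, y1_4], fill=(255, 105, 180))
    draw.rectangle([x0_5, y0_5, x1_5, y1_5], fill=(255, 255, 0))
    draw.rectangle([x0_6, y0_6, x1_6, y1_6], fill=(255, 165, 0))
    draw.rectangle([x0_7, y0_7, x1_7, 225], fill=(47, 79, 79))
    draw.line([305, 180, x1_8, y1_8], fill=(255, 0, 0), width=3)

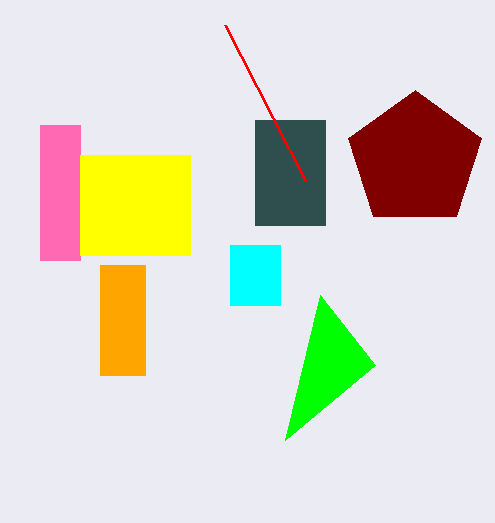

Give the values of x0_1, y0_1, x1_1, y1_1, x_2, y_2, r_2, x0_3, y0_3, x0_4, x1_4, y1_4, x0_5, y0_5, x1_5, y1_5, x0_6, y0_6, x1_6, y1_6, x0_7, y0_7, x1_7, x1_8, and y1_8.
x0_1 = 230
y0_1 = 245
x1_1 = 280
y1_1 = 305
x_2 = 415
y_2 = 160
r_2 = 70
x0_3 = 375
y0_3 = 365
x0_4 = 40
x1_4 = 80
y1_4 = 260
x0_5 = 80
y0_5 = 155
x1_5 = 190
y1_5 = 255
x0_6 = 100
y0_6 = 265
x1_6 = 145
y1_6 = 375
x0_7 = 255
y0_7 = 120
x1_7 = 325
x1_8 = 225
y1_8 = 25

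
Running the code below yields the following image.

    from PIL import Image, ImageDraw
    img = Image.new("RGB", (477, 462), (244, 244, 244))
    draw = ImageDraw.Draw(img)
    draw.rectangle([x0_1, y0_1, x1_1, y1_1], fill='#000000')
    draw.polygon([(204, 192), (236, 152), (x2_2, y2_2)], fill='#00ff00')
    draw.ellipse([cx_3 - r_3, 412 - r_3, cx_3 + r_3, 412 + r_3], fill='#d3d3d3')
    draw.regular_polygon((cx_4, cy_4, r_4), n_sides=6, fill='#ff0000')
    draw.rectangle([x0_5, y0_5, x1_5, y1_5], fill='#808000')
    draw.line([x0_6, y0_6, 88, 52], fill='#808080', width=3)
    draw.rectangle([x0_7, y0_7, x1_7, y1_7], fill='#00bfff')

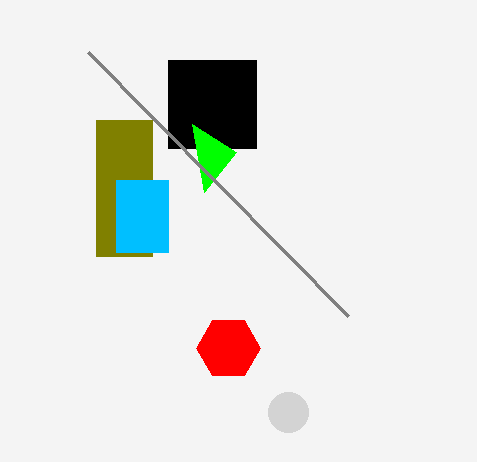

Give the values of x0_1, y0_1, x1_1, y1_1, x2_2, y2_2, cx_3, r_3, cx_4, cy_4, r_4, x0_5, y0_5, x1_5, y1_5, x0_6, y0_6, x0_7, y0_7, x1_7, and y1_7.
x0_1 = 168, y0_1 = 60, x1_1 = 256, y1_1 = 148, x2_2 = 192, y2_2 = 124, cx_3 = 288, r_3 = 20, cx_4 = 228, cy_4 = 348, r_4 = 32, x0_5 = 96, y0_5 = 120, x1_5 = 152, y1_5 = 256, x0_6 = 348, y0_6 = 316, x0_7 = 116, y0_7 = 180, x1_7 = 168, y1_7 = 252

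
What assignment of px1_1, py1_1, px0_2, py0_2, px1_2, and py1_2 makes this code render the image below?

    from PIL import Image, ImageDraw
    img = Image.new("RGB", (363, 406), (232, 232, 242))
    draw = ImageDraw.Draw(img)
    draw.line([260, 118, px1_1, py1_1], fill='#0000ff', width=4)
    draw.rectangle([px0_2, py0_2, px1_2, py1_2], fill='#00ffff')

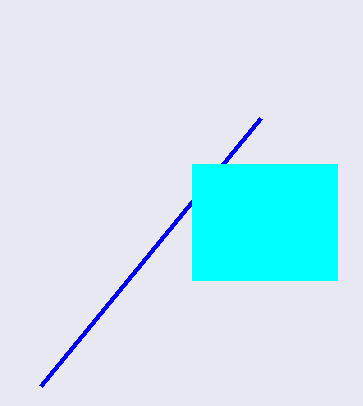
px1_1 = 40, py1_1 = 386, px0_2 = 192, py0_2 = 164, px1_2 = 337, py1_2 = 280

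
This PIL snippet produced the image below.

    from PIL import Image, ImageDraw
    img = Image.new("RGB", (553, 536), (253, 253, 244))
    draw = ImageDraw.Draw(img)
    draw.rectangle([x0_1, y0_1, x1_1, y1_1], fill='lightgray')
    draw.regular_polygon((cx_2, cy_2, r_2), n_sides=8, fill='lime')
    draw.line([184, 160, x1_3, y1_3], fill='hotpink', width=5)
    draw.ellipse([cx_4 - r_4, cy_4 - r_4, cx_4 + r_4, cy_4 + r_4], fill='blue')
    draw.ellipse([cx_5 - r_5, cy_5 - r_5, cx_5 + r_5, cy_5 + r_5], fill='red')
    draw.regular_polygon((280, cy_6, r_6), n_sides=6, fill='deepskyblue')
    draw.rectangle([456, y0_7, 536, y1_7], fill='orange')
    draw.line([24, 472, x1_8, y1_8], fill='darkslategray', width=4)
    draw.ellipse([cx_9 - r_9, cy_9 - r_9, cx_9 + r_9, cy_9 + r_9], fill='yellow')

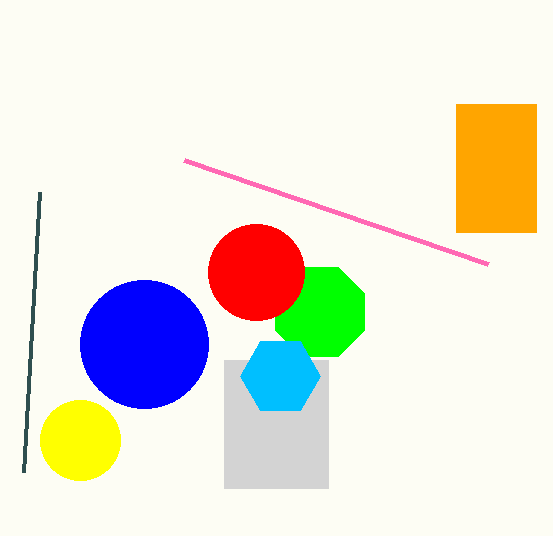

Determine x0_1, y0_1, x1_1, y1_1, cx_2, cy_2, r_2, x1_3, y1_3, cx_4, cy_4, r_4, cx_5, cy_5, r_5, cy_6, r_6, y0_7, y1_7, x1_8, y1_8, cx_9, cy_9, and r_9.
x0_1 = 224, y0_1 = 360, x1_1 = 328, y1_1 = 488, cx_2 = 320, cy_2 = 312, r_2 = 48, x1_3 = 488, y1_3 = 264, cx_4 = 144, cy_4 = 344, r_4 = 64, cx_5 = 256, cy_5 = 272, r_5 = 48, cy_6 = 376, r_6 = 40, y0_7 = 104, y1_7 = 232, x1_8 = 40, y1_8 = 192, cx_9 = 80, cy_9 = 440, r_9 = 40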